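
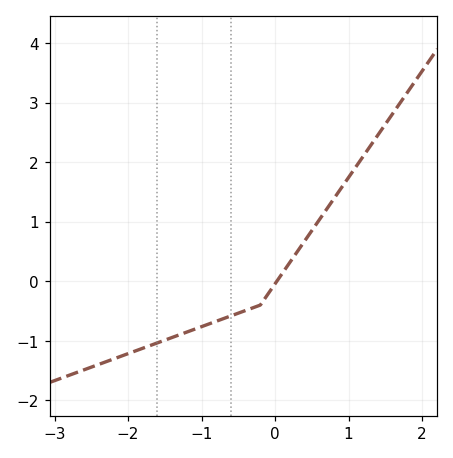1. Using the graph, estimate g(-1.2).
-0.853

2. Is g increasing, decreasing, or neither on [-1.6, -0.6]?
increasing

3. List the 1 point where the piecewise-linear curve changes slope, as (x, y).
(-0.2, -0.4)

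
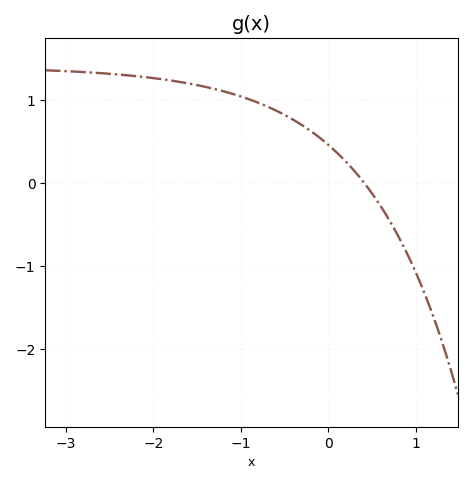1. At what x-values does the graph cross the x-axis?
0.4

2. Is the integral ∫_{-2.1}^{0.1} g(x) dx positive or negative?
positive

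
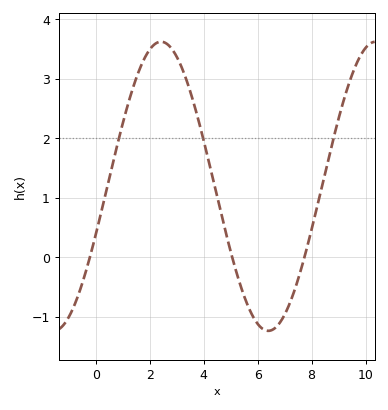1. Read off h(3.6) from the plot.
2.64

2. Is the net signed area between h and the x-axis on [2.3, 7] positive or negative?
positive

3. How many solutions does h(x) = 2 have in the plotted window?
3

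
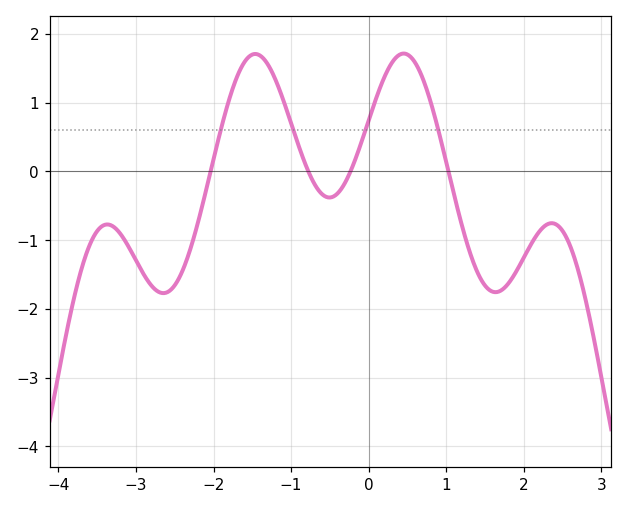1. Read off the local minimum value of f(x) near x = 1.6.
-1.76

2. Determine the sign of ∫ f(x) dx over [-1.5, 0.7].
positive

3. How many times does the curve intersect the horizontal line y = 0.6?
4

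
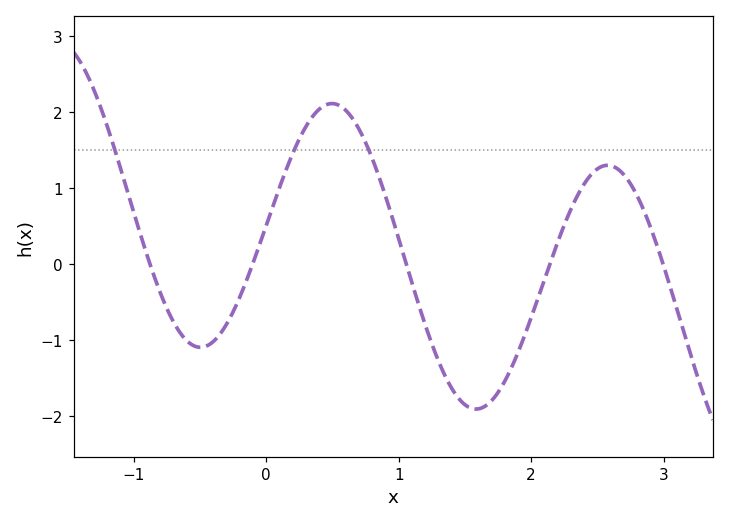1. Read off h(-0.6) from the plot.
-1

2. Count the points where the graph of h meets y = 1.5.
3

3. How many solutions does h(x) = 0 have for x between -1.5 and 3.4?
5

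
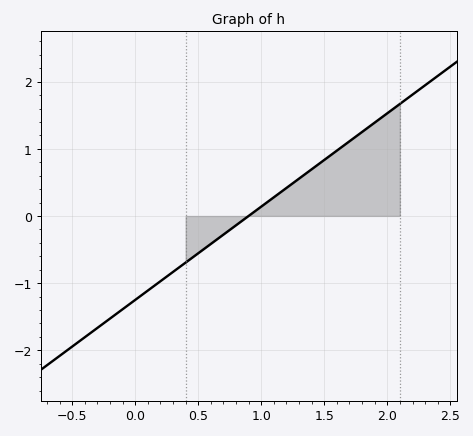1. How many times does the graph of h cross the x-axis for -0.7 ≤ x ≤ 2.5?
1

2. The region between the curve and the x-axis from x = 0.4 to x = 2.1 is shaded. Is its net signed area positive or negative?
positive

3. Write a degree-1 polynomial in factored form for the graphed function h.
y = 1.39(x - 0.9)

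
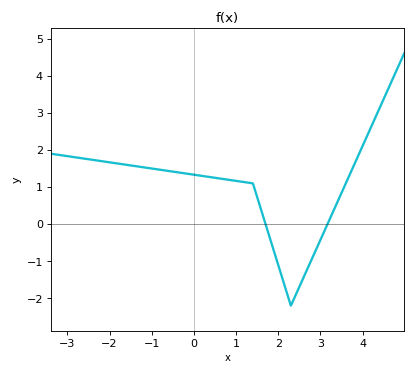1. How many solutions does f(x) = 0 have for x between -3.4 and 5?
2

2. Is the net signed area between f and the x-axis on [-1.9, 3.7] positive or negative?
positive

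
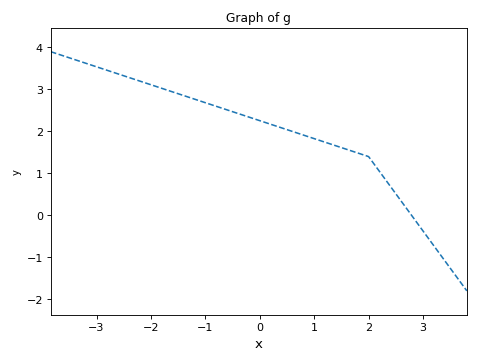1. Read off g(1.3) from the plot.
1.7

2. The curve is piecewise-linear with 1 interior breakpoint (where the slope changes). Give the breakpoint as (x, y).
(2, 1.4)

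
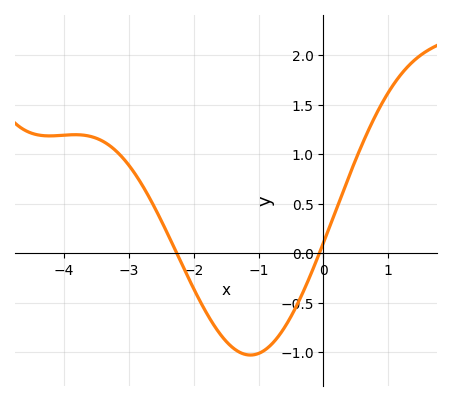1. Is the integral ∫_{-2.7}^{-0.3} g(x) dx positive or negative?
negative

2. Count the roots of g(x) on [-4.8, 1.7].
2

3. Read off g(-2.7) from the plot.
0.584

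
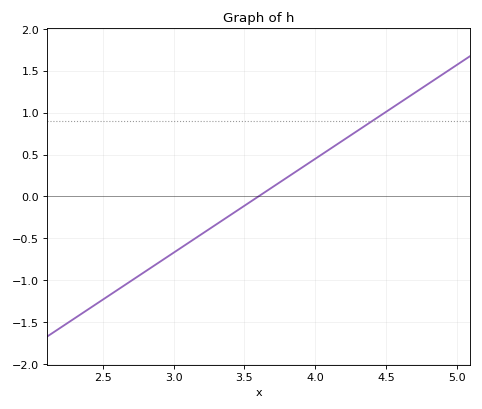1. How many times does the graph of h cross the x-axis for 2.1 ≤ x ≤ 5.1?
1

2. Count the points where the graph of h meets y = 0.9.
1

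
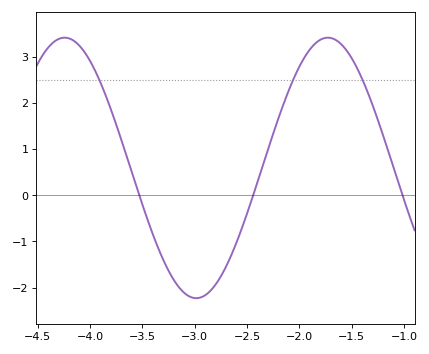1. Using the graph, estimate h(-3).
-2.23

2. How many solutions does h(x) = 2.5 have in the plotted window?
3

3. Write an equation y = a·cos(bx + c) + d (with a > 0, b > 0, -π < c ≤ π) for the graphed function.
y = 2.82cos(2.5x - 1.96) + 0.59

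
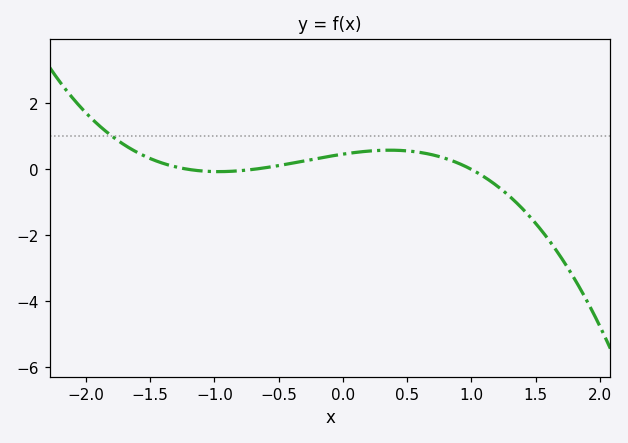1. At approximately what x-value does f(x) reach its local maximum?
0.4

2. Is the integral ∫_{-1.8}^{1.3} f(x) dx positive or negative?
positive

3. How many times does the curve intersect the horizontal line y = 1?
1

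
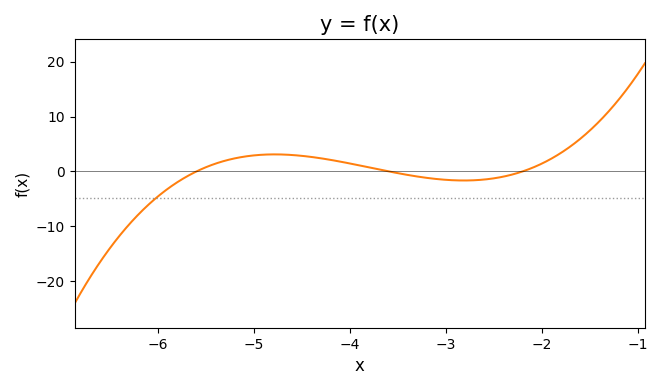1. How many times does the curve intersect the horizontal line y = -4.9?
1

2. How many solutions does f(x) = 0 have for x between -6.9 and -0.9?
3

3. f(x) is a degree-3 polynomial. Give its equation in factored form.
y = 1.24(x + 5.6)(x + 3.6)(x + 2.2)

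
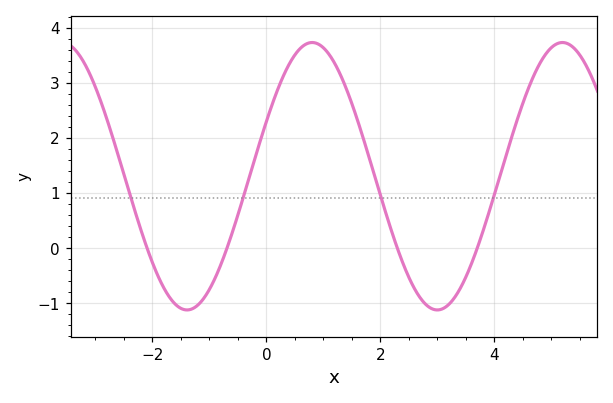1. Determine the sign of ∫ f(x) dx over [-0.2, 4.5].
positive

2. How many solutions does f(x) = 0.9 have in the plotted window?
4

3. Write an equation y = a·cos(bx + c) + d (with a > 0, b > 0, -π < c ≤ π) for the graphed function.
y = 2.43cos(1.4x - 1.1) + 1.3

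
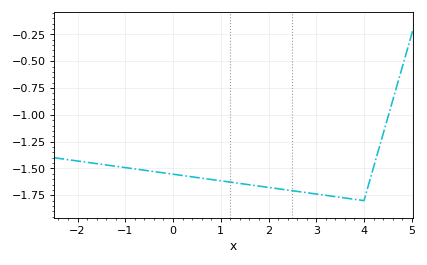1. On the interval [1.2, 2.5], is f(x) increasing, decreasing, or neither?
decreasing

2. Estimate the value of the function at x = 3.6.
-1.78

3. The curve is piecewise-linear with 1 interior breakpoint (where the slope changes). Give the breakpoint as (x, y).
(4, -1.8)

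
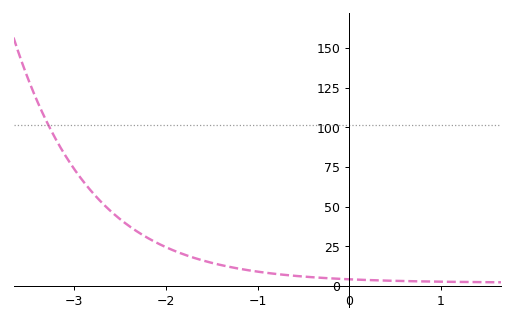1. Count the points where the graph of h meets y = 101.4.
1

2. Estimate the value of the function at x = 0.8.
2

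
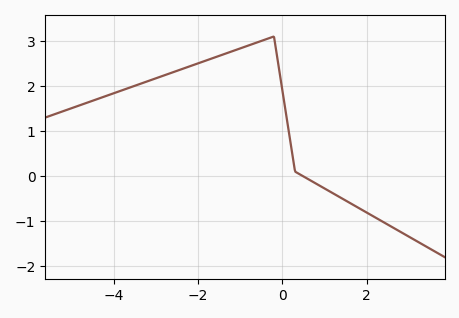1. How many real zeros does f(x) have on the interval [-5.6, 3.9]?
1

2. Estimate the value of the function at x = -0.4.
3.03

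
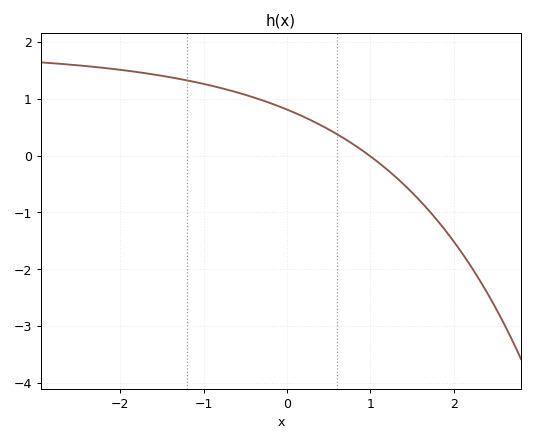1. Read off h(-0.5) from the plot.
1.1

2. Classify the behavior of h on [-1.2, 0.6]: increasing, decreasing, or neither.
decreasing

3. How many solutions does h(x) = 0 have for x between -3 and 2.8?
1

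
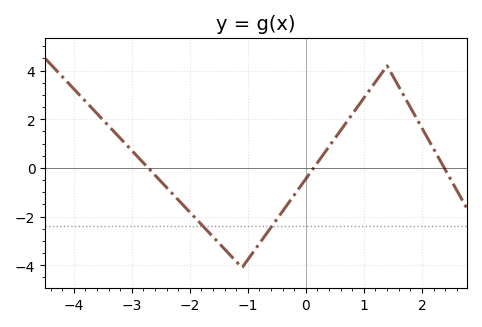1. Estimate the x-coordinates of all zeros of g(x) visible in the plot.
-2.72, 0.135, 2.39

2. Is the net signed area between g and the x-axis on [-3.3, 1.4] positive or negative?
negative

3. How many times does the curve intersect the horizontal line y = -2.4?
2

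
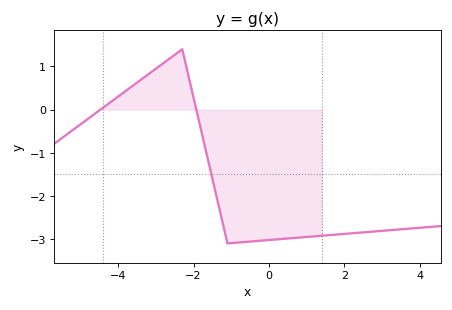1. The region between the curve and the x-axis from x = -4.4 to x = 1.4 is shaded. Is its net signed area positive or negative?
negative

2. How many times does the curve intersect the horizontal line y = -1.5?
1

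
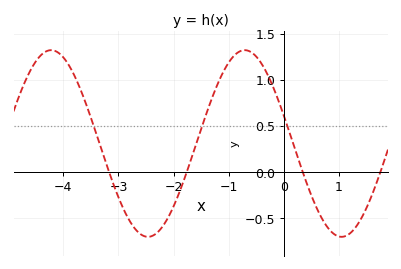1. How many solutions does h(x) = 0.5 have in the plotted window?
3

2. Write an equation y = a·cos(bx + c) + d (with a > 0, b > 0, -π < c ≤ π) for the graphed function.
y = 1.01cos(1.8x + 1.3) + 0.31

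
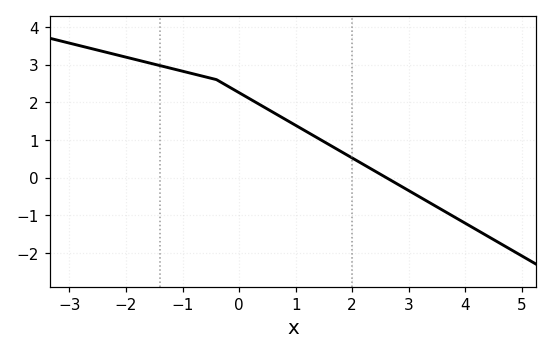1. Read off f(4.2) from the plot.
-1.4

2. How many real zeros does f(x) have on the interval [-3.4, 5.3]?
1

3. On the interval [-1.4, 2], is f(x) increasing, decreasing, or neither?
decreasing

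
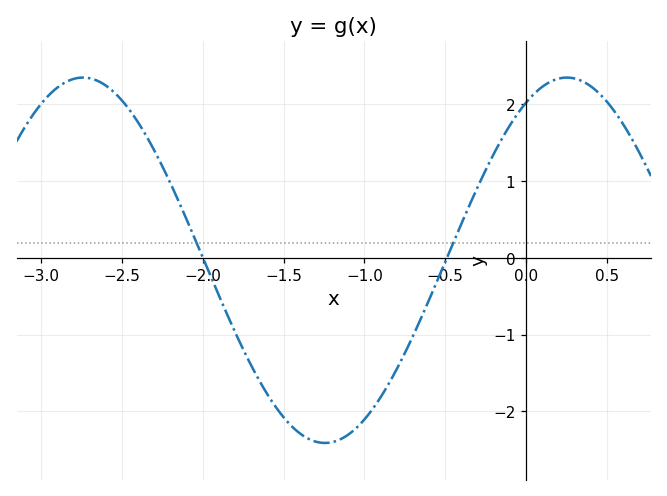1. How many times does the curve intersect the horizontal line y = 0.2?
2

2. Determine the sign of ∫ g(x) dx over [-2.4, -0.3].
negative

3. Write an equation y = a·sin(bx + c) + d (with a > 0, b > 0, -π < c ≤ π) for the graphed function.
y = 2.38sin(2.1x + 1.04) - 0.03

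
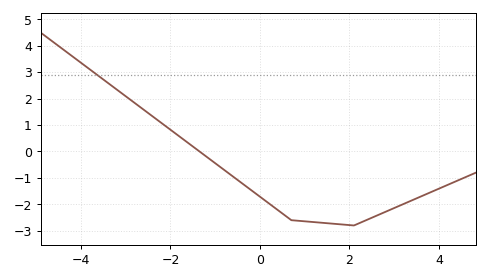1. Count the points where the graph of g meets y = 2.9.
1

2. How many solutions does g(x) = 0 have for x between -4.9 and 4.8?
1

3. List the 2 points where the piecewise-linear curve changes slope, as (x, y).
(0.7, -2.6); (2.1, -2.8)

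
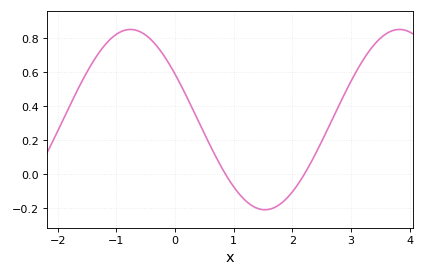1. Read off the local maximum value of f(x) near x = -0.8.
0.85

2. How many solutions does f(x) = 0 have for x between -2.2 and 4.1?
2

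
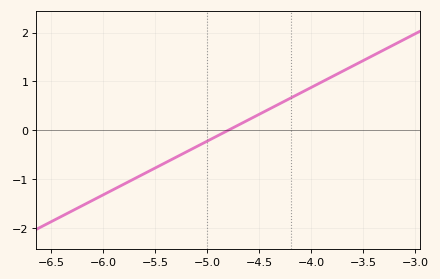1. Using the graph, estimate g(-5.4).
-0.7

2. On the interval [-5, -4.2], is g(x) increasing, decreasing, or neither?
increasing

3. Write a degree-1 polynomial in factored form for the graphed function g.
y = 1.1(x + 4.8)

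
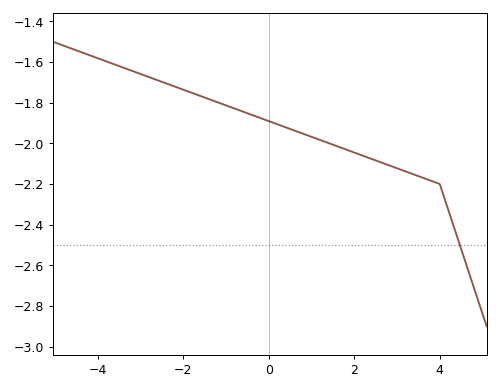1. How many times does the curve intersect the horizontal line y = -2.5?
1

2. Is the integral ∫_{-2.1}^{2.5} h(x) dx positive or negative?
negative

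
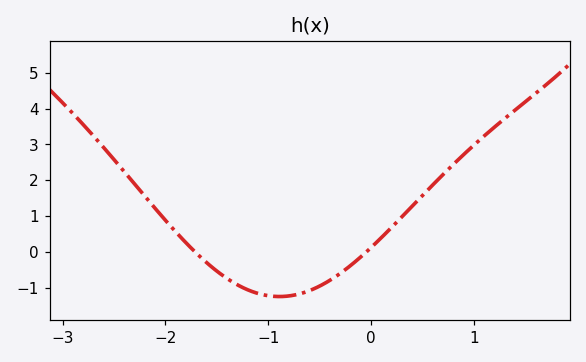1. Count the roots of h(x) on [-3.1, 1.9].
2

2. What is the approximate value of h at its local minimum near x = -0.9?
-1.3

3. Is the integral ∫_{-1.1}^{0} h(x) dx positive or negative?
negative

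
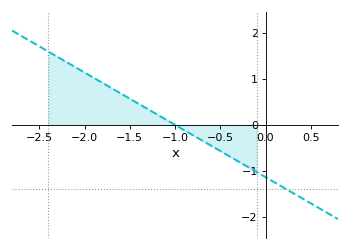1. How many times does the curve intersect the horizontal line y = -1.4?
1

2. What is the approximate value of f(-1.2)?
0.228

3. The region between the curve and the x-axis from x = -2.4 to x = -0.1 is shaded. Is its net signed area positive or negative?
positive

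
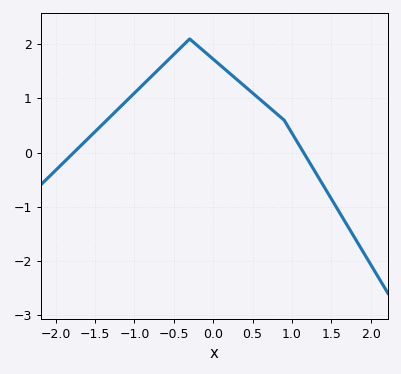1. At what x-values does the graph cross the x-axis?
-1.8, 1.1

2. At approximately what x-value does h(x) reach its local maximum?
-0.3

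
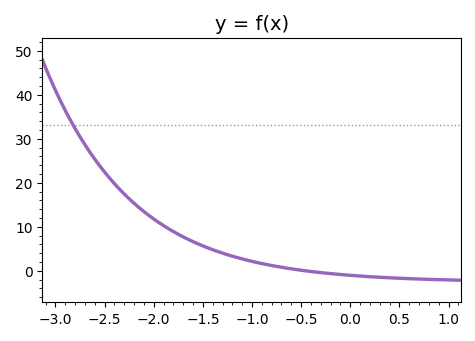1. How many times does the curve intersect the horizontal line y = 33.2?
1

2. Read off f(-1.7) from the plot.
8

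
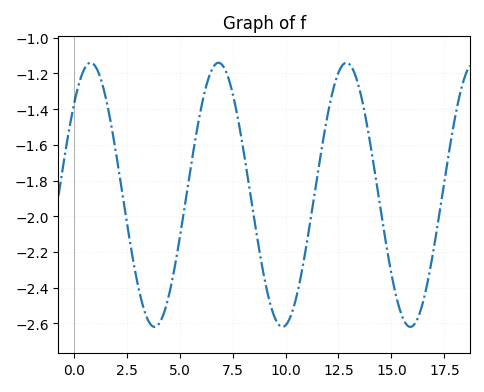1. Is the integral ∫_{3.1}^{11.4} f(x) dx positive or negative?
negative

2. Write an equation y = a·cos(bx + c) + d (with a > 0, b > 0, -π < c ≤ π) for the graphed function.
y = 0.74cos(1.04x - 0.822) - 1.88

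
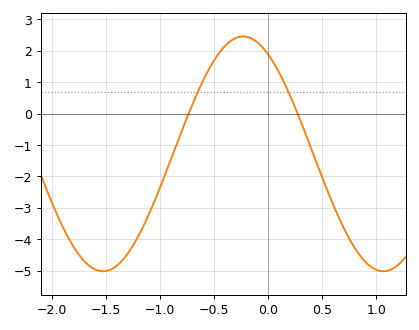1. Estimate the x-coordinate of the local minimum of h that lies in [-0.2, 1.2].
1.05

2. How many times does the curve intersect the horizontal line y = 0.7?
2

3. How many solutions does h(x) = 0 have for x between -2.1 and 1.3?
2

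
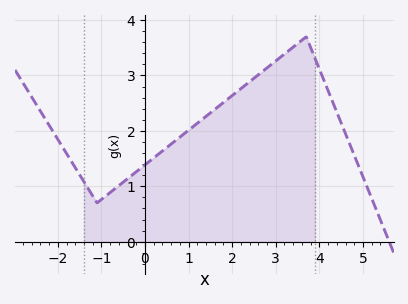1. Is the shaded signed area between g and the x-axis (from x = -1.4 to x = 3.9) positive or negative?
positive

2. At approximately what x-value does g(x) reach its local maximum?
3.7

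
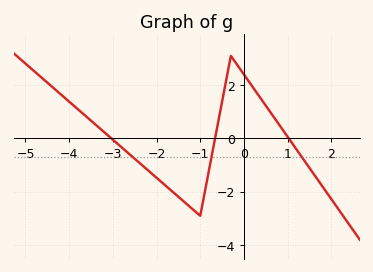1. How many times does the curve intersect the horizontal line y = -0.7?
3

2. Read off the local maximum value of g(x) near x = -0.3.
3.1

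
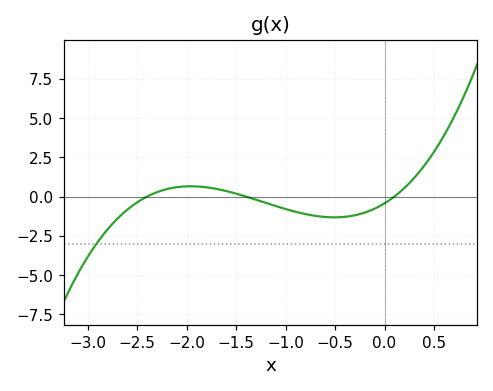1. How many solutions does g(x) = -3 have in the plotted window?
1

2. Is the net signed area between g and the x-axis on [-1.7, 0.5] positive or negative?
negative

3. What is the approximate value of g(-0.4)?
-1.2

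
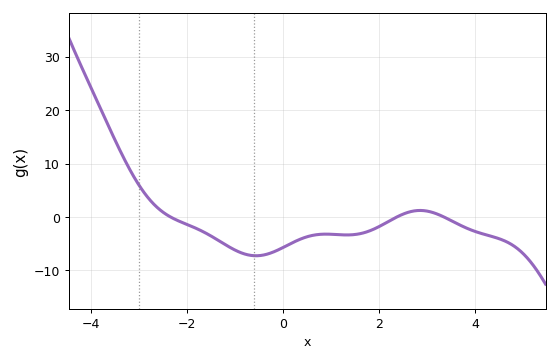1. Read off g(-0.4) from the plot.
-7.12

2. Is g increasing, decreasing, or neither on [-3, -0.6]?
decreasing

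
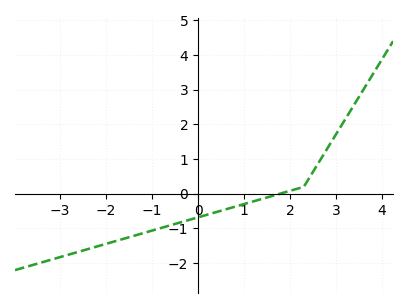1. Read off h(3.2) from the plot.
2.1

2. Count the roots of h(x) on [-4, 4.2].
1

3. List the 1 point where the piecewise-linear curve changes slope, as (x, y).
(2.3, 0.2)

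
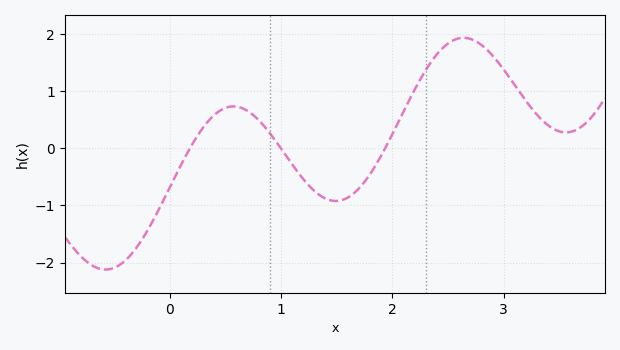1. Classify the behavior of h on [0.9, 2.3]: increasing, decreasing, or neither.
neither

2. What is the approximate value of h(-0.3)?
-1.7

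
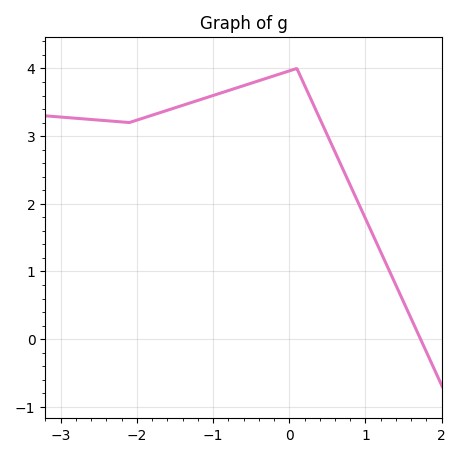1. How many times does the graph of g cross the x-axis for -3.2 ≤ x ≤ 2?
1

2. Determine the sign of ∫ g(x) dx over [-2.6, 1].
positive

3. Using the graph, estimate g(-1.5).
3.4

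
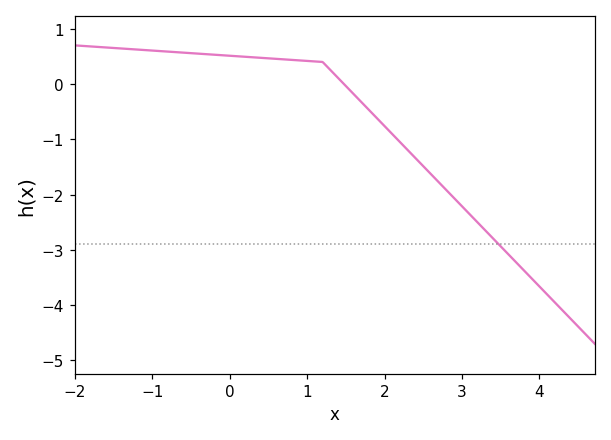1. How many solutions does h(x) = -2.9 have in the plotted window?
1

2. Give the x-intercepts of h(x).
1.48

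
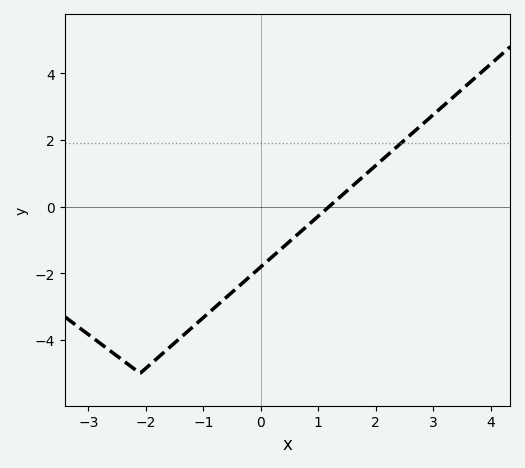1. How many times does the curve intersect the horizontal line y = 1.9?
1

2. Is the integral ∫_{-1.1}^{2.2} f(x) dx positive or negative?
negative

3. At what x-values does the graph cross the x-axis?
1.2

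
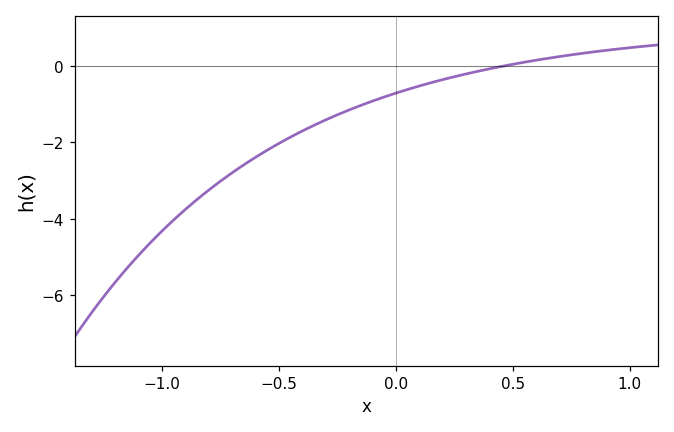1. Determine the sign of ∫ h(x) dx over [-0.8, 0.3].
negative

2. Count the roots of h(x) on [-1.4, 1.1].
1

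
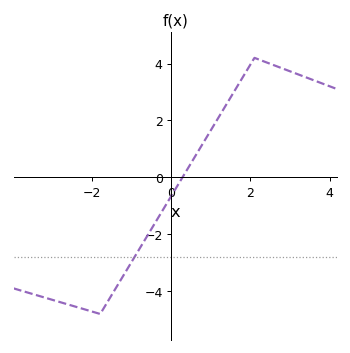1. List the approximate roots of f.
0.2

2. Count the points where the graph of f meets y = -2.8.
1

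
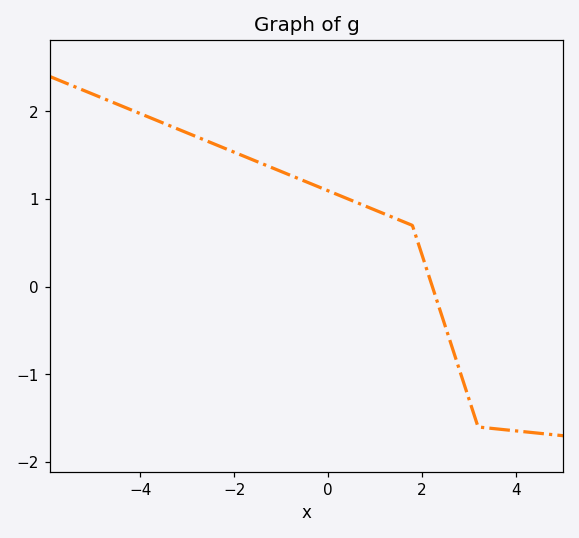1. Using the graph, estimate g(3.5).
-1.6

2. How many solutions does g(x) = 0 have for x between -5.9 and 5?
1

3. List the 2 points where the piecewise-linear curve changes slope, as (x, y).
(1.8, 0.7); (3.2, -1.6)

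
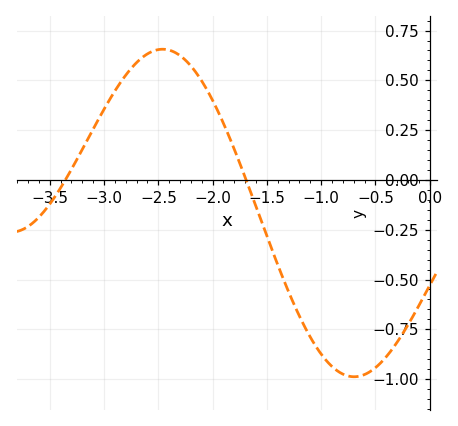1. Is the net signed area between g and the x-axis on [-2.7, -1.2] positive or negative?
positive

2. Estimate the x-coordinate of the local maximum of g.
-2.46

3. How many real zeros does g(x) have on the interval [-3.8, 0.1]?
2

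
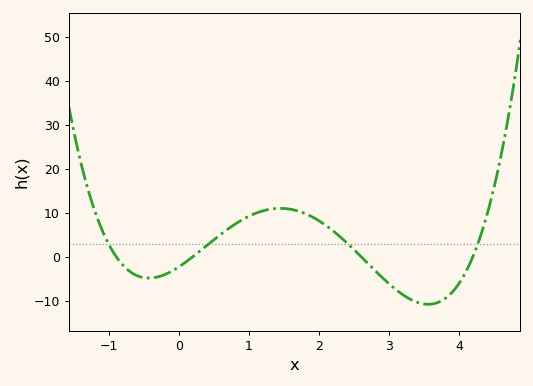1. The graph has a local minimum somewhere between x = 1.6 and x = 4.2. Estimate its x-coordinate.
3.6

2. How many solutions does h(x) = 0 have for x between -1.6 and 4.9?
4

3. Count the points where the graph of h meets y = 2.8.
4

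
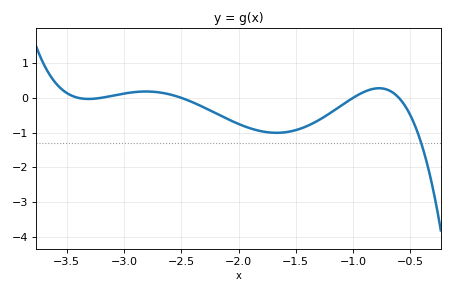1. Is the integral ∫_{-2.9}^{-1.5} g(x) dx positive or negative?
negative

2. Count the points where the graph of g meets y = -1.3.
1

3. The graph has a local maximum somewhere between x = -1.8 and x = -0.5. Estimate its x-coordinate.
-0.75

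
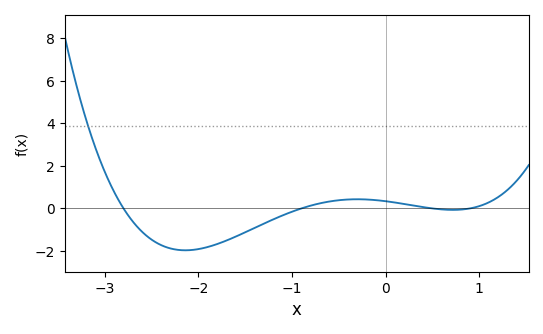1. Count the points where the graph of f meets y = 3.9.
1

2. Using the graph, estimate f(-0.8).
0.133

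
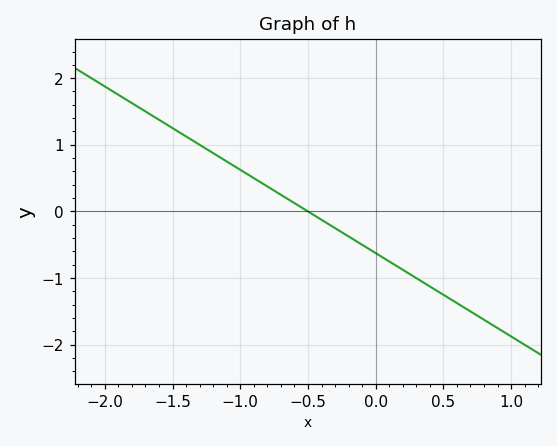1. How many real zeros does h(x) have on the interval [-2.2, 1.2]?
1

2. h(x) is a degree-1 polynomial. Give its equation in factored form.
y = -1.25(x + 0.5)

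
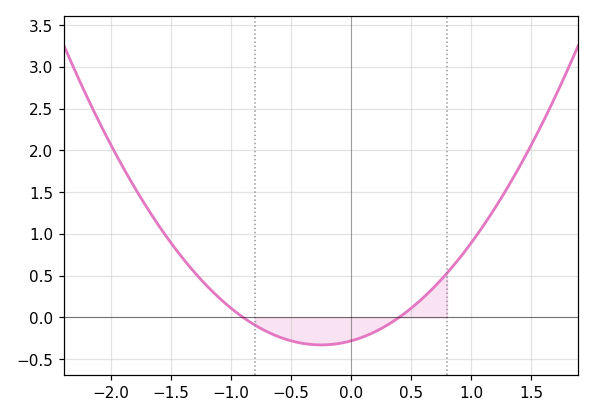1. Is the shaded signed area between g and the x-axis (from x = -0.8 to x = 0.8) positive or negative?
negative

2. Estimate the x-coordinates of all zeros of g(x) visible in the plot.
-0.9, 0.4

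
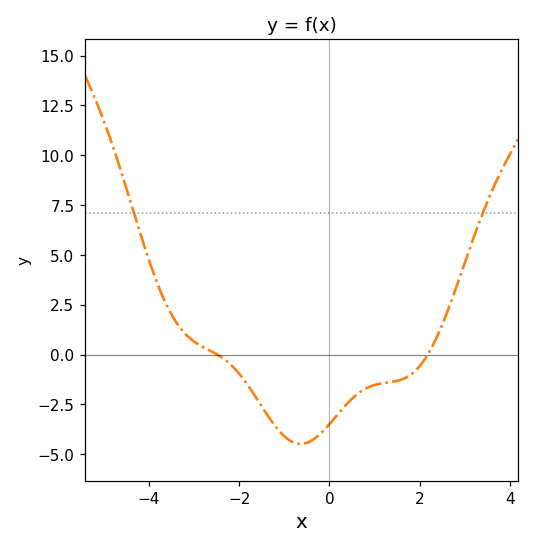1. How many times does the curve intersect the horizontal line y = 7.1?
2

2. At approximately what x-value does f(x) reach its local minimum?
-0.6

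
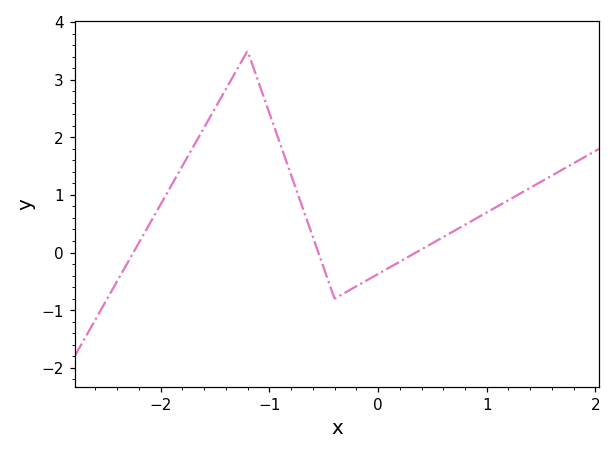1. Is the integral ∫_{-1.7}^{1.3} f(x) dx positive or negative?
positive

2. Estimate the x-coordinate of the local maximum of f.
-1.2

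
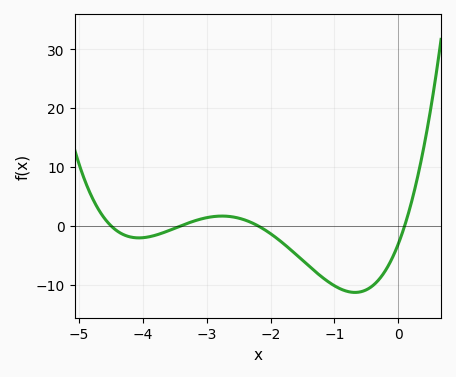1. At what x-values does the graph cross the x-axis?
-4.5, -3.4, -2.2, 0.1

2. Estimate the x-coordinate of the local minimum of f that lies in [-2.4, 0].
-0.7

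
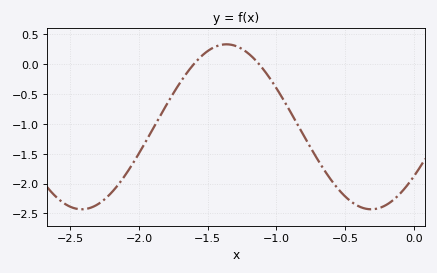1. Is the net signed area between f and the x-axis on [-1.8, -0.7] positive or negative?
negative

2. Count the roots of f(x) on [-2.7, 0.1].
2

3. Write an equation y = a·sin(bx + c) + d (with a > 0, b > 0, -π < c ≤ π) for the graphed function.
y = 1.38sin(2.98x - 0.65) - 1.05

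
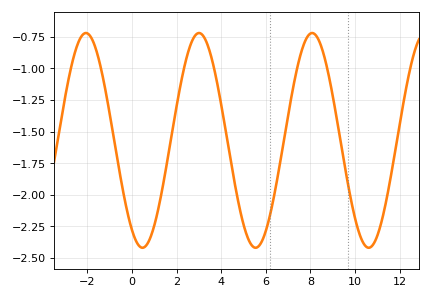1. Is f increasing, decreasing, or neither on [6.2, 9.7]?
neither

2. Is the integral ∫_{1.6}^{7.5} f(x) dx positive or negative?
negative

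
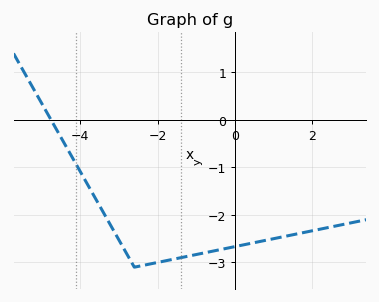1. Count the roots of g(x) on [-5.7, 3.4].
1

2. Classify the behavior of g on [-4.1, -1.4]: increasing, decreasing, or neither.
neither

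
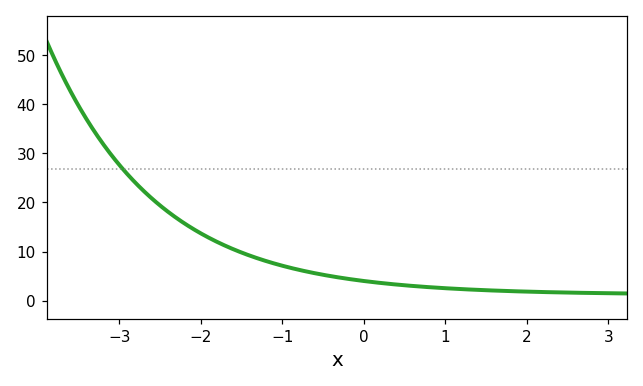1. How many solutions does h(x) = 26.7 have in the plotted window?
1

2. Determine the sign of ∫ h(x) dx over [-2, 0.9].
positive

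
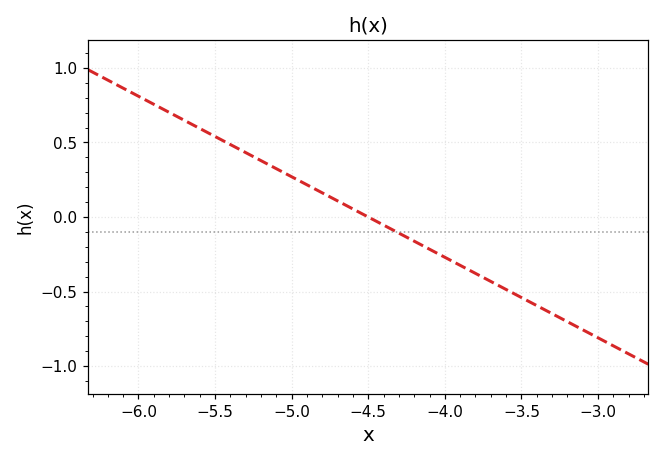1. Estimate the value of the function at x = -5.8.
0.702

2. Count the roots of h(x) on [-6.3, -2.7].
1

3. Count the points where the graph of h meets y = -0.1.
1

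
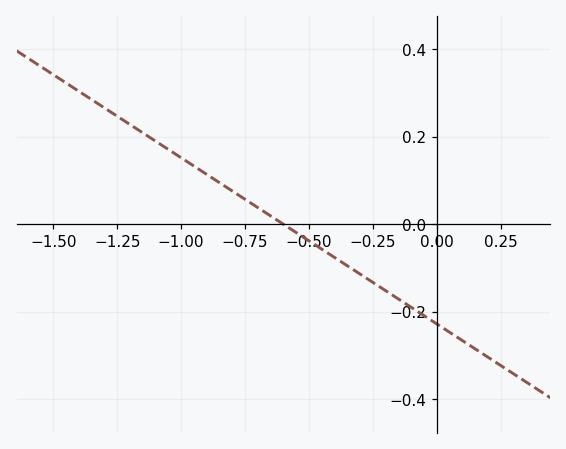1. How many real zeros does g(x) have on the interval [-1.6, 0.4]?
1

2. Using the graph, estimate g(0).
-0.22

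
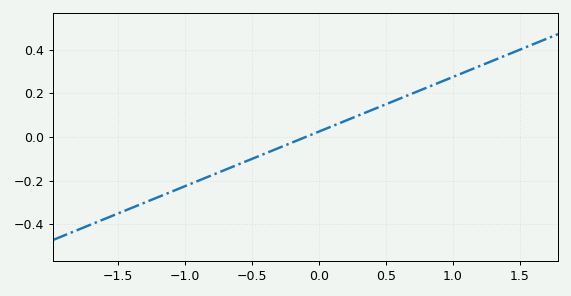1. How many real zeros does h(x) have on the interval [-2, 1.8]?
1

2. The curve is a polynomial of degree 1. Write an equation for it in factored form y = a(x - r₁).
y = 0.25(x + 0.1)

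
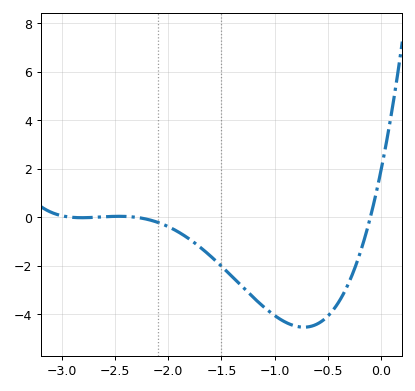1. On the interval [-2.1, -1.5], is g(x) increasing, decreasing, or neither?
decreasing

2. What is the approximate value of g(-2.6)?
0.024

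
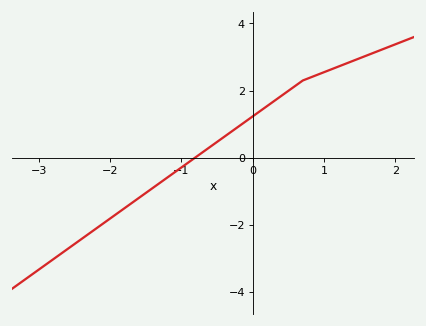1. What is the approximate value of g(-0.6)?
0.3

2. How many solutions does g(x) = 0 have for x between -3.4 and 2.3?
1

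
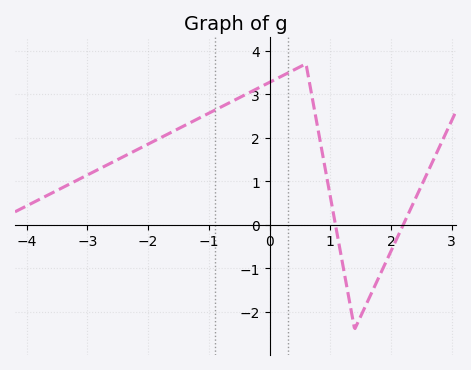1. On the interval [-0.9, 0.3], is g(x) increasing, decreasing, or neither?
increasing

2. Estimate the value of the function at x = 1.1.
-0.1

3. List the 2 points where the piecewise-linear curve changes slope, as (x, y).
(0.6, 3.7); (1.4, -2.4)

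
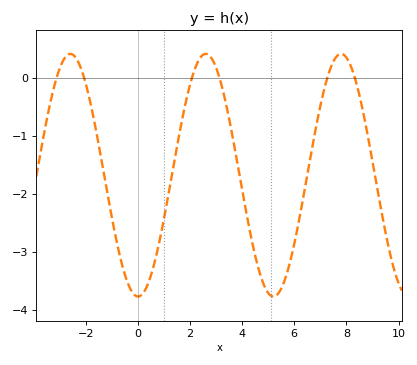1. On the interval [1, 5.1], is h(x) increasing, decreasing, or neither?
neither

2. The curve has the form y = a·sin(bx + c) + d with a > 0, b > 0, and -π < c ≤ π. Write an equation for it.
y = 2.09sin(1.21x - 1.58) - 1.68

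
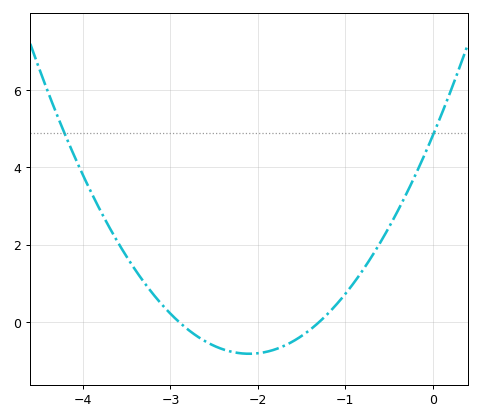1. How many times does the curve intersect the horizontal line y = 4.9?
2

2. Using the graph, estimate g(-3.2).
0.73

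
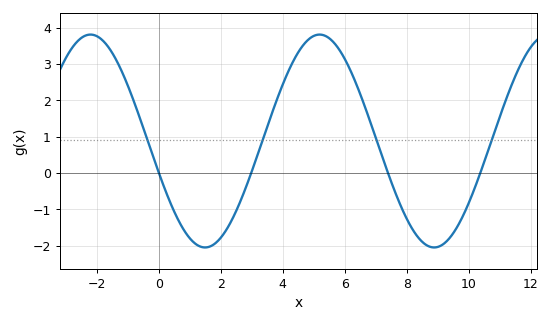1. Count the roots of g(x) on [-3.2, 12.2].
4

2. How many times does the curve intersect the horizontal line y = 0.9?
4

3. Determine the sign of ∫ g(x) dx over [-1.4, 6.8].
positive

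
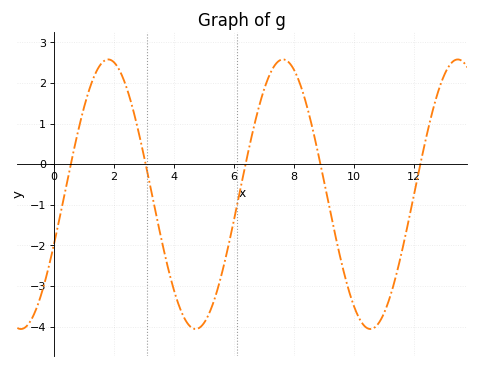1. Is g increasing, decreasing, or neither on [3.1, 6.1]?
neither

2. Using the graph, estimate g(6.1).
-1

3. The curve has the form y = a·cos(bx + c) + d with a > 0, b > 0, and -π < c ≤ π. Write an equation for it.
y = 3.32cos(1.1x - 2) - 0.74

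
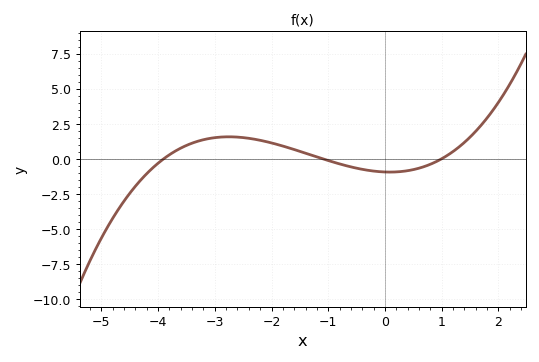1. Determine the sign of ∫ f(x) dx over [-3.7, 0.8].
positive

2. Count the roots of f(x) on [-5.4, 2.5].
3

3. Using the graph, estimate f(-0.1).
-1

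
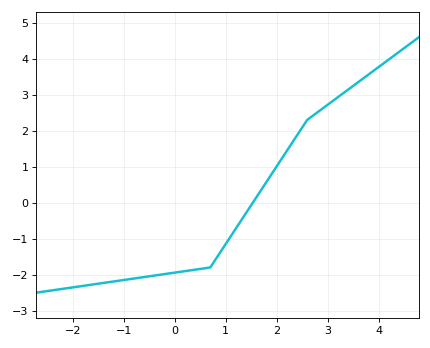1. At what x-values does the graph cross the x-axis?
1.6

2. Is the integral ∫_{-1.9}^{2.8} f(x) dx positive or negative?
negative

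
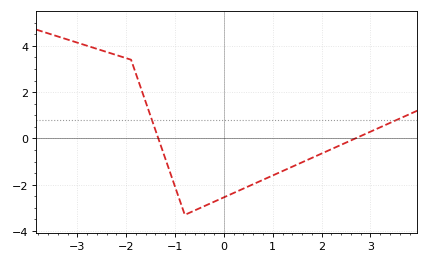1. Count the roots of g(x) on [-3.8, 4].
2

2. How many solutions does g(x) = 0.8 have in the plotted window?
2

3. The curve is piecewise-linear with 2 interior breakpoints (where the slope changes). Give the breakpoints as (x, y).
(-1.9, 3.4); (-0.8, -3.3)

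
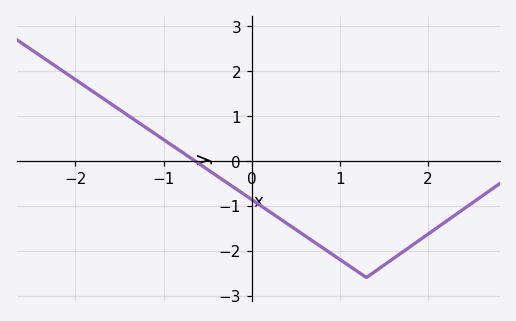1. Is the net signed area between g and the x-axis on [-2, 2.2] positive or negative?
negative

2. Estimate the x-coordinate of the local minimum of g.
1.3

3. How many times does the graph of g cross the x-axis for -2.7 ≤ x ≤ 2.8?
1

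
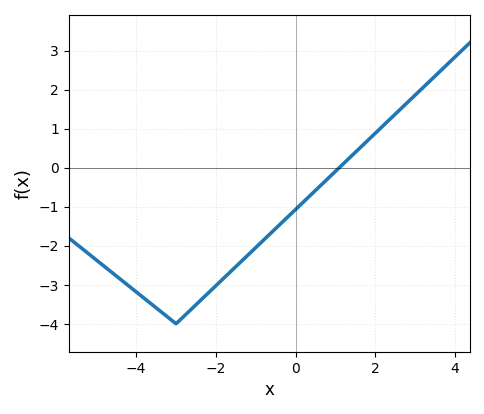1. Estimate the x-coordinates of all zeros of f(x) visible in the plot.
1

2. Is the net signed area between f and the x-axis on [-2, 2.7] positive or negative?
negative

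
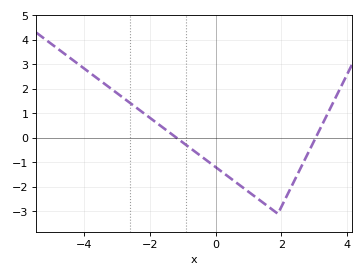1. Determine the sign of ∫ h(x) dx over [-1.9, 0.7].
negative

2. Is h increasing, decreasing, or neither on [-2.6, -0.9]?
decreasing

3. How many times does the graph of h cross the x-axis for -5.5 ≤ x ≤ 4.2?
2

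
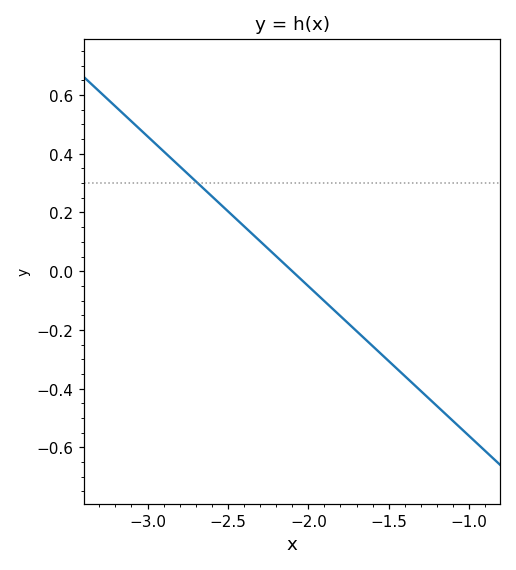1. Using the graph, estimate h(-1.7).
-0.2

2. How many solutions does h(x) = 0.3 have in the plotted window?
1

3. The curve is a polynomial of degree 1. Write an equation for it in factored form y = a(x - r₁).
y = -0.51(x + 2.1)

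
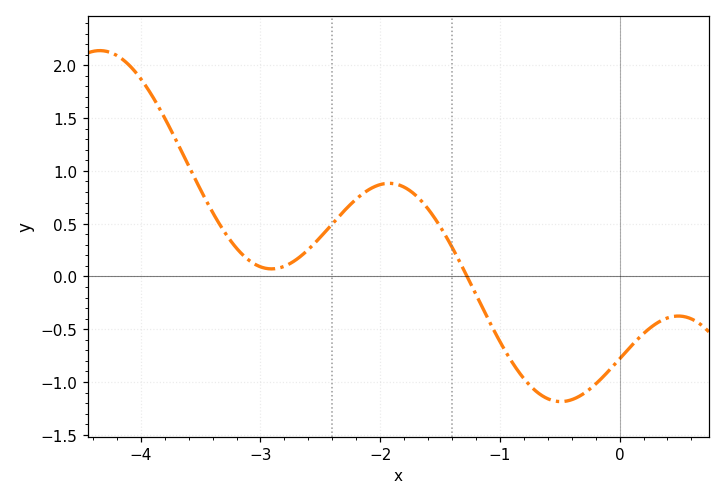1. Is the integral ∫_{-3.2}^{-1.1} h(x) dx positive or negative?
positive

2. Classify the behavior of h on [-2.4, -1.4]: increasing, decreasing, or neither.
neither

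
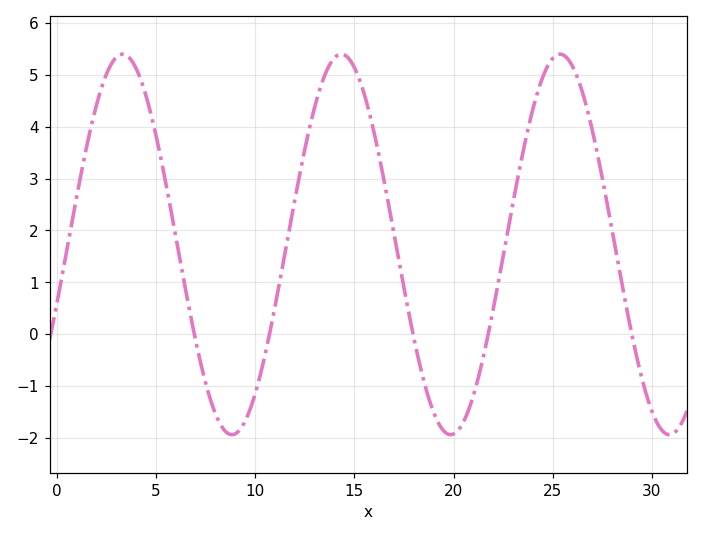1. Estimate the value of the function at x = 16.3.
3.3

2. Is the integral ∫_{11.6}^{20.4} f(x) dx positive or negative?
positive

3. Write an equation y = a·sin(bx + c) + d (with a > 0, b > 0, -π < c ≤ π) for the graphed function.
y = 3.67sin(0.57x - 0.32) + 1.73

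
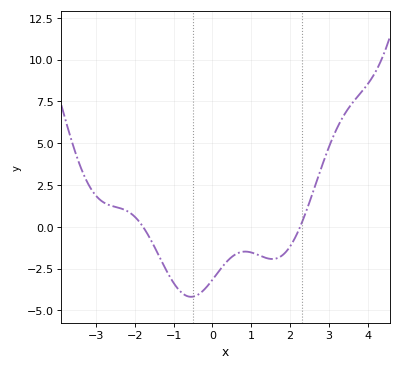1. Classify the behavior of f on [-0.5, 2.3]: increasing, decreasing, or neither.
neither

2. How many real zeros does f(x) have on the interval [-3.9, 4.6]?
2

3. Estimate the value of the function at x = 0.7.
-1.54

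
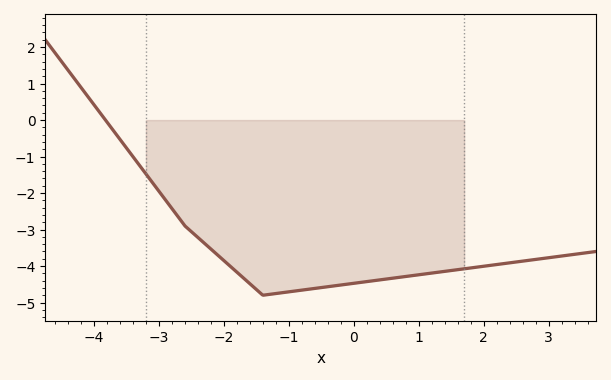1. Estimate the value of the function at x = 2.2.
-4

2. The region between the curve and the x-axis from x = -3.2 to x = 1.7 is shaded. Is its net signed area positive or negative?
negative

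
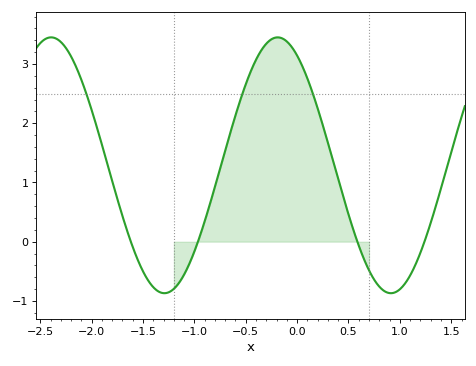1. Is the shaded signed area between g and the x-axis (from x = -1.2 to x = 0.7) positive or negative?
positive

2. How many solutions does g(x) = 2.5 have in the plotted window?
3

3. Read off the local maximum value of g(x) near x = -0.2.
3.4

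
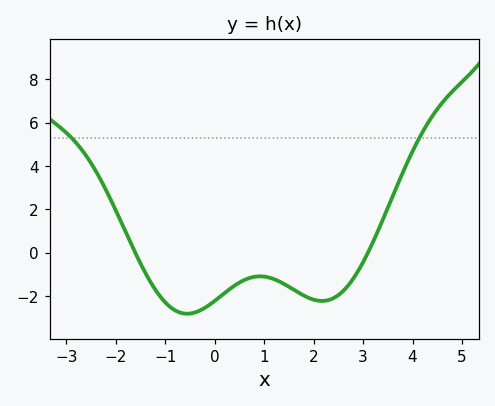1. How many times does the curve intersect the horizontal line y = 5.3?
2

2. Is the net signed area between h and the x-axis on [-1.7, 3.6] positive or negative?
negative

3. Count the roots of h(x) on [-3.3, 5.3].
2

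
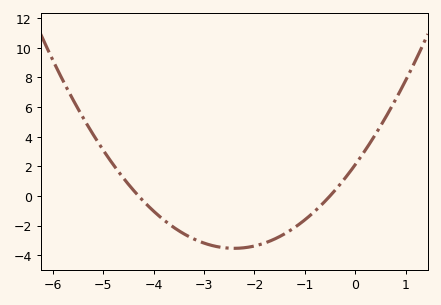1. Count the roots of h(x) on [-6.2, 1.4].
2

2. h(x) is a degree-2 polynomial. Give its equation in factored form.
y = 0.98(x + 4.3)(x + 0.5)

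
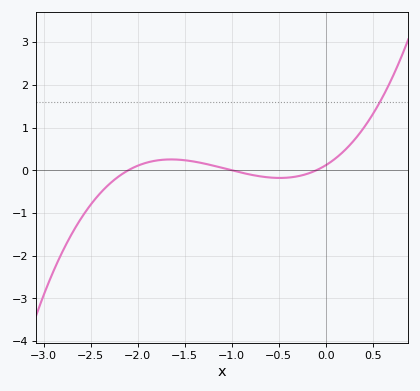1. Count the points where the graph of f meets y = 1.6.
1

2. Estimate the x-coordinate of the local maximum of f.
-1.64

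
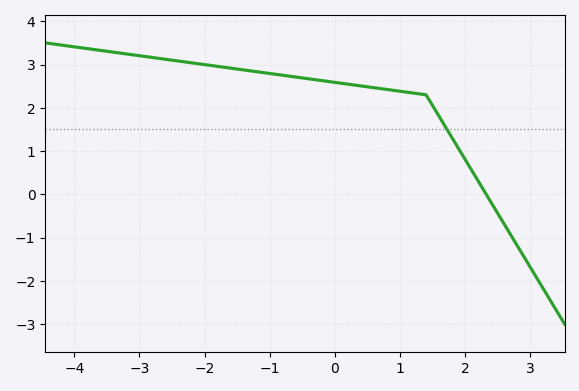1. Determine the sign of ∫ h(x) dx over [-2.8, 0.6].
positive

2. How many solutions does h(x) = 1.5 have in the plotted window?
1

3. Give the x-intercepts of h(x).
2.4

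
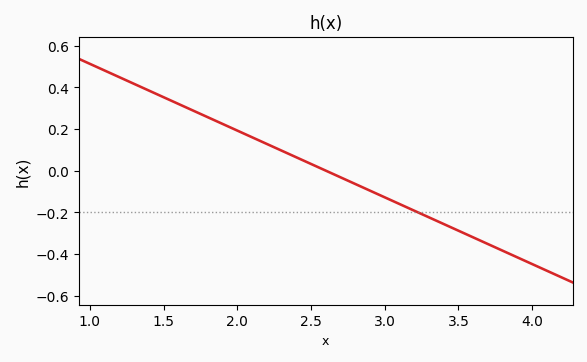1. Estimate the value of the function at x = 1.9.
0.22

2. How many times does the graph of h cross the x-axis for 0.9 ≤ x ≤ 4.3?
1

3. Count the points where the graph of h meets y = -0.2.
1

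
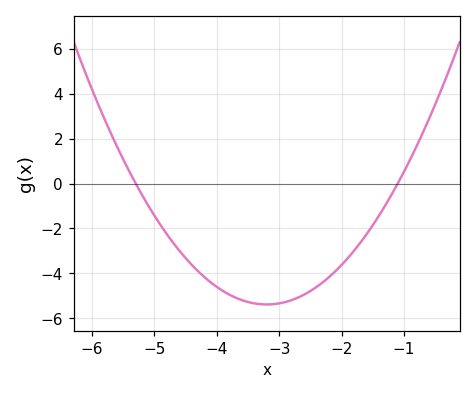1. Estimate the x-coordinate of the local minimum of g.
-3.2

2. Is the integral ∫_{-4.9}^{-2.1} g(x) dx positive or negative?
negative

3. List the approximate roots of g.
-5.3, -1.1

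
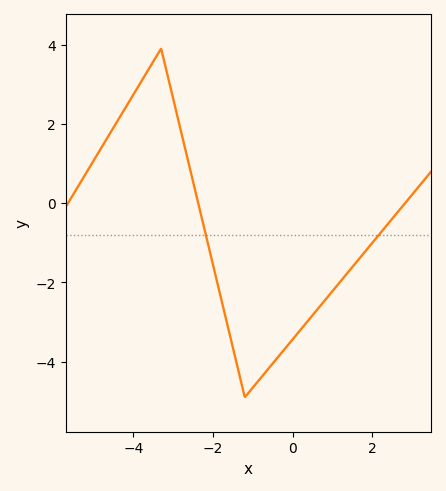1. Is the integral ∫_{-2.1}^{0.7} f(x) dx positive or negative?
negative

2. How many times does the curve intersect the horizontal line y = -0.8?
2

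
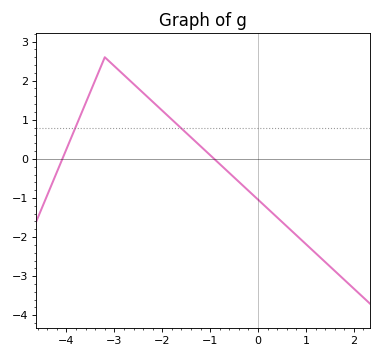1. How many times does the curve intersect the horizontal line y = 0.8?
2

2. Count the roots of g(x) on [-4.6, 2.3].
2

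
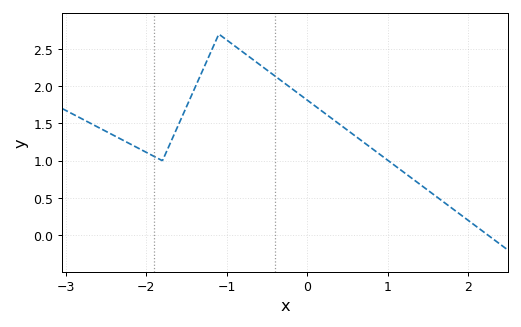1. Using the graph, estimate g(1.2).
0.85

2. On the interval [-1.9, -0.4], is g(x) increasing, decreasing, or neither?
neither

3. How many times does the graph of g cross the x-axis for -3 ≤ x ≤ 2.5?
1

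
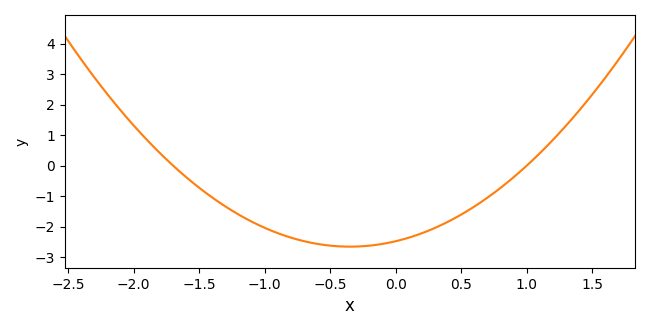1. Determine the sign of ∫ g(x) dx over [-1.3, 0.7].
negative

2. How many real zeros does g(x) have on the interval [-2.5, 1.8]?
2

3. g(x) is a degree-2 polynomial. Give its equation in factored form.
y = 1.46(x + 1.7)(x - 1)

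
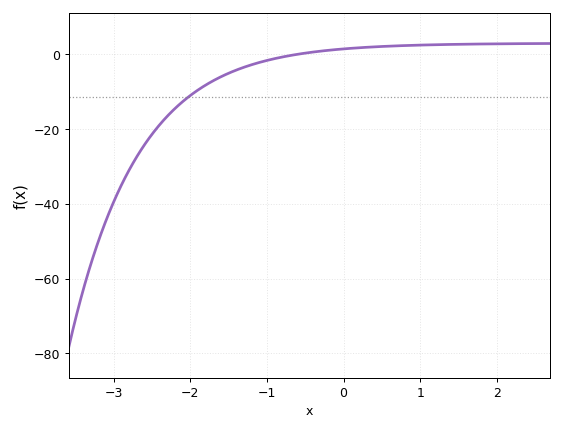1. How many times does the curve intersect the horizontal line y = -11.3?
1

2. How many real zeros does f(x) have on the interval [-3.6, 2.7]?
1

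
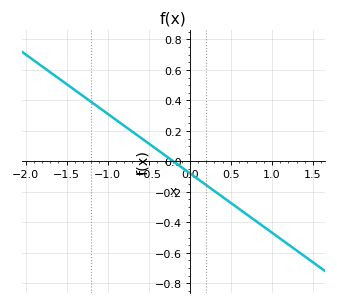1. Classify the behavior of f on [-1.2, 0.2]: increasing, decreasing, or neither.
decreasing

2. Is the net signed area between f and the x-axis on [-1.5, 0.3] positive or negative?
positive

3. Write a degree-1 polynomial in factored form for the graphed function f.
y = -0.39(x + 0.2)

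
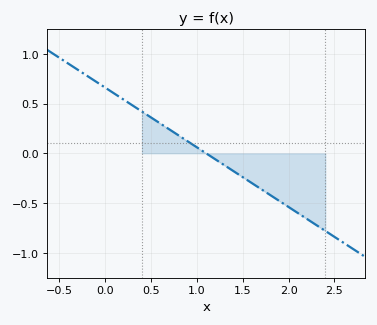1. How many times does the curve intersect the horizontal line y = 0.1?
1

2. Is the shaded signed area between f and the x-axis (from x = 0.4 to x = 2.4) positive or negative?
negative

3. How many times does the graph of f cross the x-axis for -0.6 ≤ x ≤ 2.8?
1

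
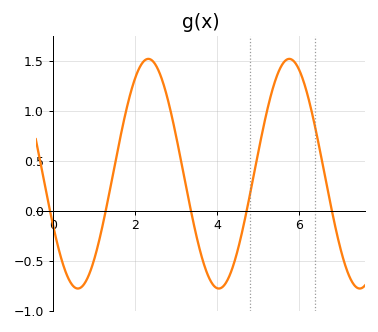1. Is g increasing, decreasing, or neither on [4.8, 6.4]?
neither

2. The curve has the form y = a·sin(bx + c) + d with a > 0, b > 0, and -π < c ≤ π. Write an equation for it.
y = 1.15sin(1.83x - 2.69) + 0.37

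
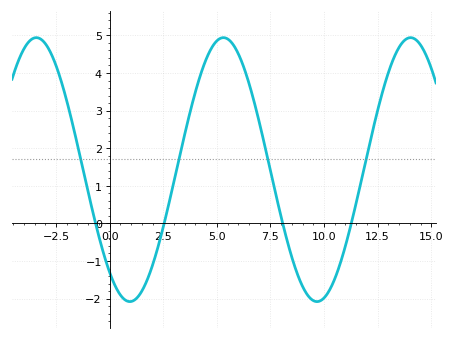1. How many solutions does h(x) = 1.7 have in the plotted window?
4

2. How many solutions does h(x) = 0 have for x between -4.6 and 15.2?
4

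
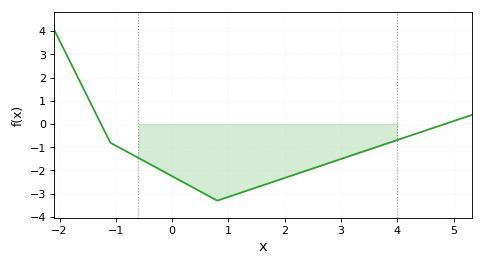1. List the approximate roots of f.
-1.26, 4.84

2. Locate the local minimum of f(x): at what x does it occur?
0.801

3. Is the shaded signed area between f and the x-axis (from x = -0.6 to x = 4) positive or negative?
negative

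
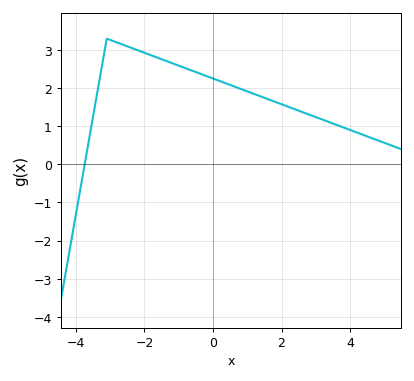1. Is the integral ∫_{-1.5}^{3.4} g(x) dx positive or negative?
positive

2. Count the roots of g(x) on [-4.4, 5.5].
1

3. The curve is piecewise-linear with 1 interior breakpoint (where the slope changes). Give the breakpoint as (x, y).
(-3.1, 3.3)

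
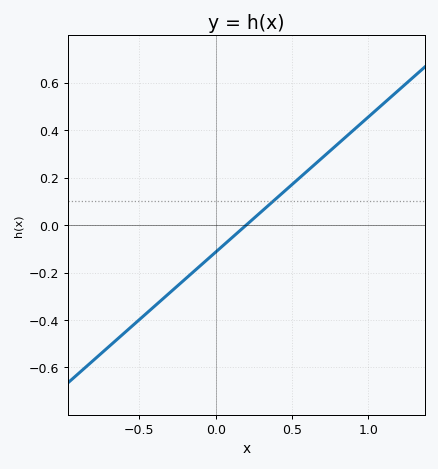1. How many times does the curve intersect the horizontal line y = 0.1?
1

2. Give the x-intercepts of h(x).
0.2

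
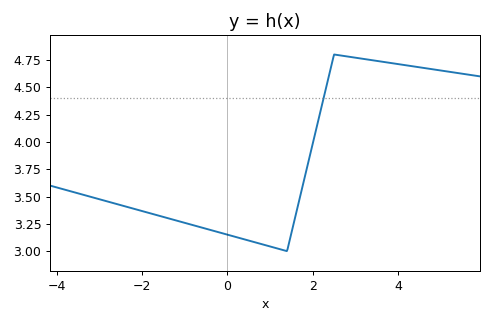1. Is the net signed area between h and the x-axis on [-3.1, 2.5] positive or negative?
positive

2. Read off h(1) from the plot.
3.04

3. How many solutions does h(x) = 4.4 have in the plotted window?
1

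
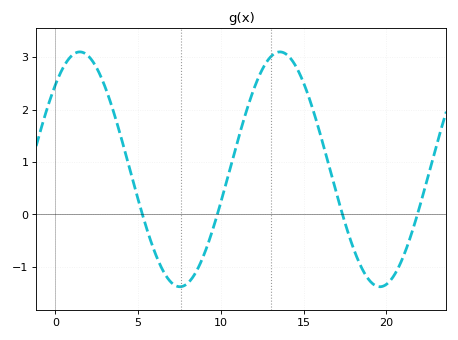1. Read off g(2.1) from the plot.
3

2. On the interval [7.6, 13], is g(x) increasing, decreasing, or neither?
increasing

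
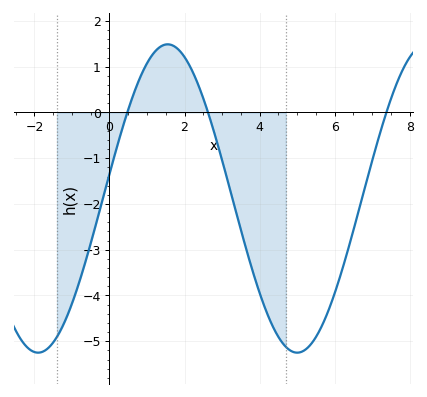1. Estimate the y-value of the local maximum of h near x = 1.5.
1.49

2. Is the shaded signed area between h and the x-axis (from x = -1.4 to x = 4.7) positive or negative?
negative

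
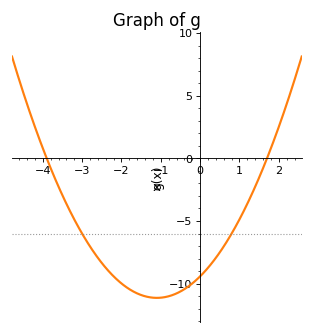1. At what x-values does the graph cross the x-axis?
-3.9, 1.7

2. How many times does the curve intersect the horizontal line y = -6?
2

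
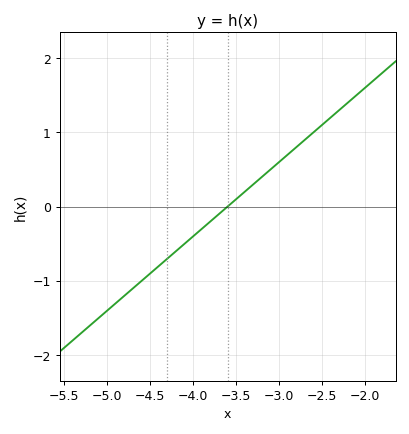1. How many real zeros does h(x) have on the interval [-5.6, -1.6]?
1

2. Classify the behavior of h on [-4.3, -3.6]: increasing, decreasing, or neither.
increasing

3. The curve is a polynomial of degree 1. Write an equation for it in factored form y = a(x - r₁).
y = 1(x + 3.6)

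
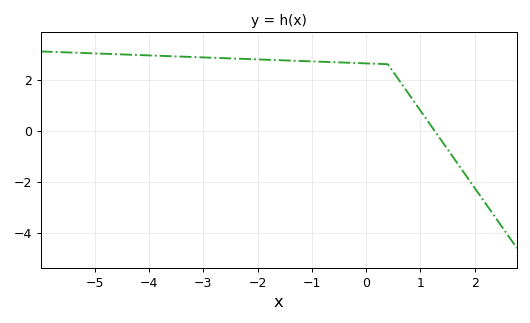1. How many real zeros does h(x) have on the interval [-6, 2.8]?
1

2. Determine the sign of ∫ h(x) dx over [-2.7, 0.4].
positive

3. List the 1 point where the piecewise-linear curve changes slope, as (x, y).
(0.4, 2.6)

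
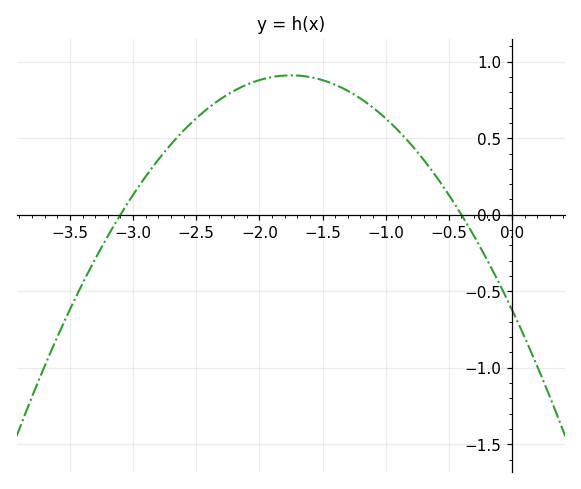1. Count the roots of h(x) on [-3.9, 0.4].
2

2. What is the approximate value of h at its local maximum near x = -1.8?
0.9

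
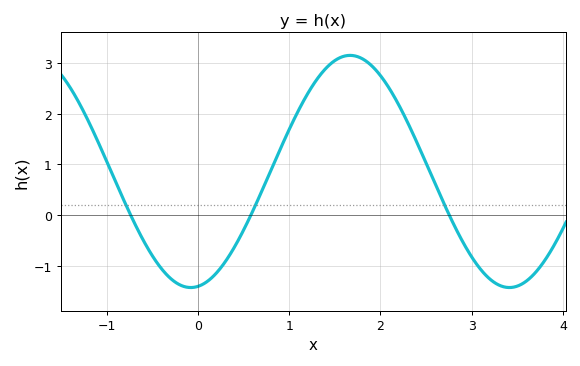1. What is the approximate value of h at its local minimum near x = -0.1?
-1.4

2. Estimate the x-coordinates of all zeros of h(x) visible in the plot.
-0.7, 0.6, 2.8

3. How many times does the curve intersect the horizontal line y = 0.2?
3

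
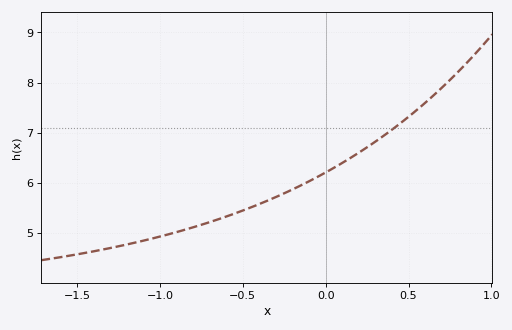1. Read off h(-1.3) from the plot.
4.7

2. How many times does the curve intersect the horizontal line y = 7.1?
1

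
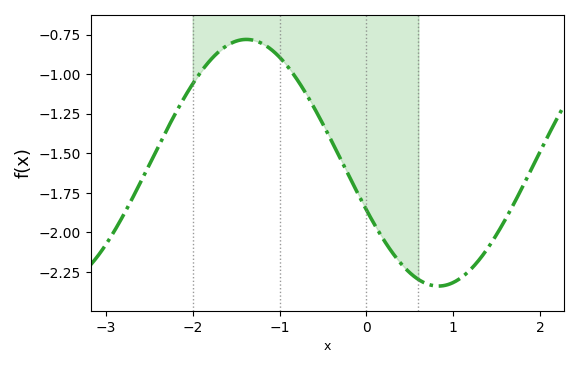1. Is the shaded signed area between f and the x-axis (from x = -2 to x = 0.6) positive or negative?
negative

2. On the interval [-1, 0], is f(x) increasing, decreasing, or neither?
decreasing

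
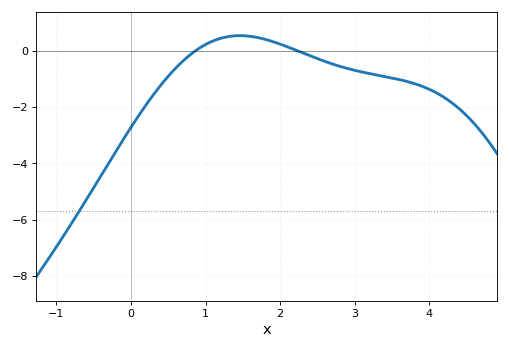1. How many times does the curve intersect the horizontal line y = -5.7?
1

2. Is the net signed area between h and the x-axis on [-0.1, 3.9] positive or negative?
negative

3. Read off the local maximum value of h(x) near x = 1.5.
0.6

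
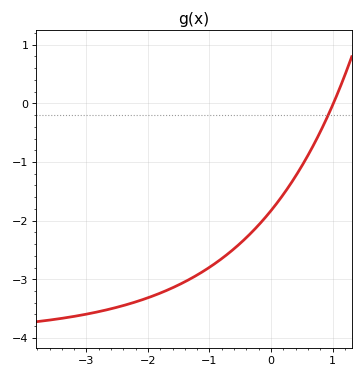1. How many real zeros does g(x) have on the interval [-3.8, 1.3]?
1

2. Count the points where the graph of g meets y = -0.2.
1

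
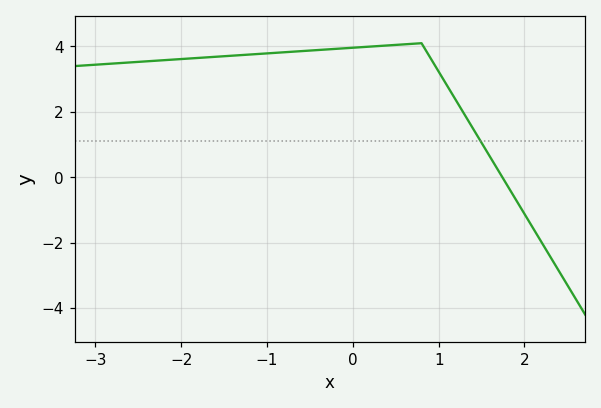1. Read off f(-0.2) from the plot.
3.93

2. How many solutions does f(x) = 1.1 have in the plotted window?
1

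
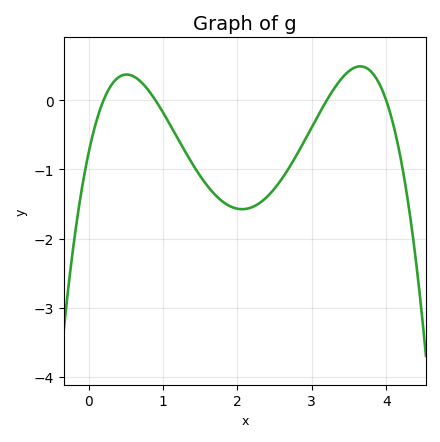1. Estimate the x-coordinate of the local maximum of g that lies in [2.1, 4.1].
3.7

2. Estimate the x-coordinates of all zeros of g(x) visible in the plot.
0.2, 0.9, 3.2, 4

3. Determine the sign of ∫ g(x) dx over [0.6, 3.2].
negative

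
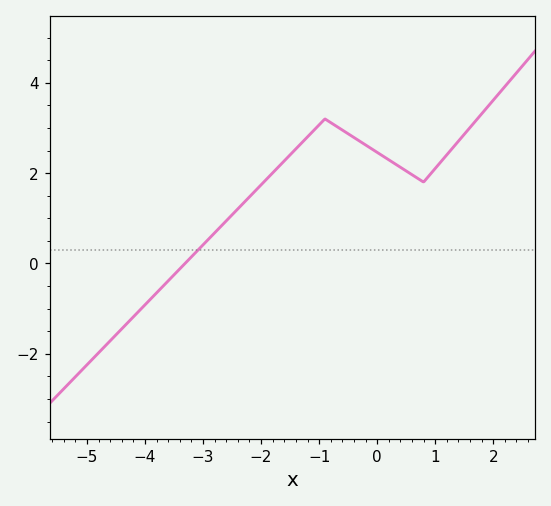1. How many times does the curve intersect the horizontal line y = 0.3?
1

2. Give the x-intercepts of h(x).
-3.31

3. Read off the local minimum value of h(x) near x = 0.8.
1.8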